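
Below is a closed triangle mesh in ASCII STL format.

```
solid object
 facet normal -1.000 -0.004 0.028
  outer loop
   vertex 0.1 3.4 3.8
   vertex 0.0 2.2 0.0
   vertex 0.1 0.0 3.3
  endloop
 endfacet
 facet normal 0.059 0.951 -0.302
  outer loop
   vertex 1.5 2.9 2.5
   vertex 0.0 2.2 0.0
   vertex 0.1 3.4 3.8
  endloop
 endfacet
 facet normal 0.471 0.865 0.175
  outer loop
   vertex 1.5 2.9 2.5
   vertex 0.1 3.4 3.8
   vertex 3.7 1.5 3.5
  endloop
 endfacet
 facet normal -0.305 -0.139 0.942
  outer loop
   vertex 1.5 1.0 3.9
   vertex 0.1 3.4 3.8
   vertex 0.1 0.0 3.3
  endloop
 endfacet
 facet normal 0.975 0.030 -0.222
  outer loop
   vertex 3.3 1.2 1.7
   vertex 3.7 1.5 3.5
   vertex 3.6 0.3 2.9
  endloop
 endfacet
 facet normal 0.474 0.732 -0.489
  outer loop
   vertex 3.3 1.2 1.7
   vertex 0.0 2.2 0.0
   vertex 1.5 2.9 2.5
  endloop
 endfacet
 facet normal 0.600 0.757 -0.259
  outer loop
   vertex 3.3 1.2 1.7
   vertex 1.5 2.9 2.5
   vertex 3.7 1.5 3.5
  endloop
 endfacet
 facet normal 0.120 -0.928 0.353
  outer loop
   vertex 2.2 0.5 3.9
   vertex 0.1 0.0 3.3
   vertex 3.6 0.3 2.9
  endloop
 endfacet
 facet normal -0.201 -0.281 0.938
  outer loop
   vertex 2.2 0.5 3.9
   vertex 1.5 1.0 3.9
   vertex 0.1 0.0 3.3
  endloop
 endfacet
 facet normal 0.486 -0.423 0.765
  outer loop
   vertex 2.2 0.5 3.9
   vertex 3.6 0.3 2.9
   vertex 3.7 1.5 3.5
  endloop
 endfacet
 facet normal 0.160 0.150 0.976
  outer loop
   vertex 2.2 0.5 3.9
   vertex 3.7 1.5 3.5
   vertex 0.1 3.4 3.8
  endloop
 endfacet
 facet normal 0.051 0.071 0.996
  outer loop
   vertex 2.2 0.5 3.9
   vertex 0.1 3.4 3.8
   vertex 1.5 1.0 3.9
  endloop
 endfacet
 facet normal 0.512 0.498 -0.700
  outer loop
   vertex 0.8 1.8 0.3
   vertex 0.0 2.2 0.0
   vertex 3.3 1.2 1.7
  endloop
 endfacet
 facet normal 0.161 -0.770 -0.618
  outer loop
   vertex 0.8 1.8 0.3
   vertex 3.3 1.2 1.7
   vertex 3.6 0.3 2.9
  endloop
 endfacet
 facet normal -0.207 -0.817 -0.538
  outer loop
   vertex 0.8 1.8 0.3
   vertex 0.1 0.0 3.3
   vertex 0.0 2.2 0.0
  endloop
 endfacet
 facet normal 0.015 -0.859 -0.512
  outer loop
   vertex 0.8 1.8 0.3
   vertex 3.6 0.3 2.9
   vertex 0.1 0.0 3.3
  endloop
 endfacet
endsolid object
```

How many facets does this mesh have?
16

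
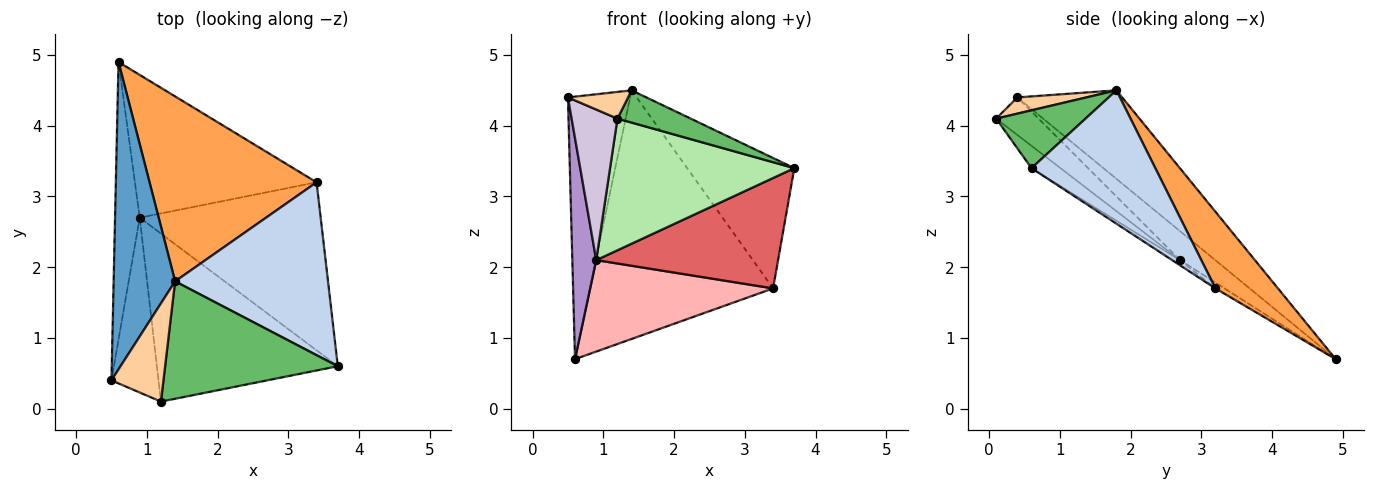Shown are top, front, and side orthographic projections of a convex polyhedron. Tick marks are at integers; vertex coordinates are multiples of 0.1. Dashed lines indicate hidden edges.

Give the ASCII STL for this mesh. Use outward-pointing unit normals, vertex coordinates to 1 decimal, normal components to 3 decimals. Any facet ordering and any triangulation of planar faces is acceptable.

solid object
 facet normal -0.738 0.438 0.513
  outer loop
   vertex 1.4 1.8 4.5
   vertex 0.6 4.9 0.7
   vertex 0.5 0.4 4.4
  endloop
 endfacet
 facet normal 0.571 0.494 0.655
  outer loop
   vertex 3.4 3.2 1.7
   vertex 1.4 1.8 4.5
   vertex 3.7 0.6 3.4
  endloop
 endfacet
 facet normal 0.264 0.774 0.576
  outer loop
   vertex 3.4 3.2 1.7
   vertex 0.6 4.9 0.7
   vertex 1.4 1.8 4.5
  endloop
 endfacet
 facet normal 0.288 -0.251 0.924
  outer loop
   vertex 1.2 0.1 4.1
   vertex 1.4 1.8 4.5
   vertex 0.5 0.4 4.4
  endloop
 endfacet
 facet normal 0.307 -0.252 0.918
  outer loop
   vertex 1.2 0.1 4.1
   vertex 3.7 0.6 3.4
   vertex 1.4 1.8 4.5
  endloop
 endfacet
 facet normal -0.097 -0.614 -0.783
  outer loop
   vertex 0.9 2.7 2.1
   vertex 3.7 0.6 3.4
   vertex 1.2 0.1 4.1
  endloop
 endfacet
 facet normal -0.024 -0.549 -0.835
  outer loop
   vertex 0.9 2.7 2.1
   vertex 3.4 3.2 1.7
   vertex 3.7 0.6 3.4
  endloop
 endfacet
 facet normal -0.027 -0.539 -0.842
  outer loop
   vertex 0.9 2.7 2.1
   vertex 0.6 4.9 0.7
   vertex 3.4 3.2 1.7
  endloop
 endfacet
 facet normal -0.676 -0.459 -0.577
  outer loop
   vertex 0.9 2.7 2.1
   vertex 0.5 0.4 4.4
   vertex 0.6 4.9 0.7
  endloop
 endfacet
 facet normal -0.517 -0.559 -0.648
  outer loop
   vertex 0.9 2.7 2.1
   vertex 1.2 0.1 4.1
   vertex 0.5 0.4 4.4
  endloop
 endfacet
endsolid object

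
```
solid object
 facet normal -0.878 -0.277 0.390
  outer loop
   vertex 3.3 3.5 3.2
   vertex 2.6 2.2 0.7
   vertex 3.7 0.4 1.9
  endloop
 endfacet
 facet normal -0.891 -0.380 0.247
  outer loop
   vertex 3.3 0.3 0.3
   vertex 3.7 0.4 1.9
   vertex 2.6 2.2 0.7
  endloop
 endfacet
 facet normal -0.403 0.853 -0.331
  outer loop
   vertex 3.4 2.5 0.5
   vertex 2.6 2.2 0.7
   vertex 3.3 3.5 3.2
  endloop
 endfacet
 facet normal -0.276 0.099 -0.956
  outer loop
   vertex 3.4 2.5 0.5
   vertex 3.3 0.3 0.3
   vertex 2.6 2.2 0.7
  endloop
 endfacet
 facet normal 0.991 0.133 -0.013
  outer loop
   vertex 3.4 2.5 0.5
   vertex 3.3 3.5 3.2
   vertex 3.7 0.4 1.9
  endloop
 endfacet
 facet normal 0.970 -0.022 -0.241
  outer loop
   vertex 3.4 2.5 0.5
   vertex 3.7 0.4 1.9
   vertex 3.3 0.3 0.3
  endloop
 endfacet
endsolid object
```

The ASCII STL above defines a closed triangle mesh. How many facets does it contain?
6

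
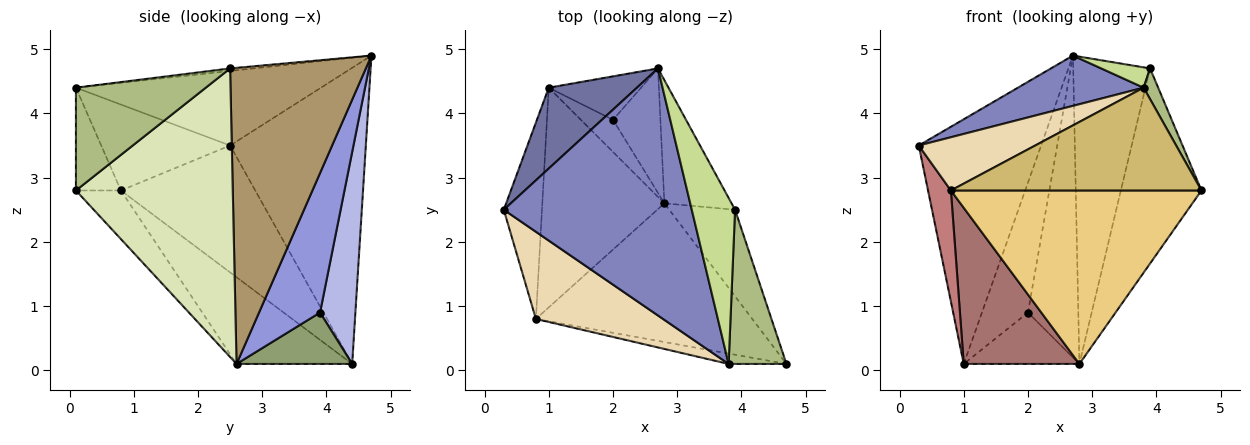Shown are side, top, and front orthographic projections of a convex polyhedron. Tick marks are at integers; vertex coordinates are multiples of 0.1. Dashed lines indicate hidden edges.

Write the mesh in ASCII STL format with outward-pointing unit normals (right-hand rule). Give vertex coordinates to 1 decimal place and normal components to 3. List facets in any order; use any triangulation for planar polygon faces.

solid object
 facet normal -0.725 0.654 0.216
  outer loop
   vertex 1.0 4.4 0.1
   vertex 0.3 2.5 3.5
   vertex 2.7 4.7 4.9
  endloop
 endfacet
 facet normal -0.362 -0.186 0.913
  outer loop
   vertex 3.8 0.1 4.4
   vertex 2.7 4.7 4.9
   vertex 0.3 2.5 3.5
  endloop
 endfacet
 facet normal 0.746 0.615 -0.254
  outer loop
   vertex 2.0 3.9 0.9
   vertex 2.7 4.7 4.9
   vertex 2.8 2.6 0.1
  endloop
 endfacet
 facet normal 0.588 0.767 -0.256
  outer loop
   vertex 2.0 3.9 0.9
   vertex 1.0 4.4 0.1
   vertex 2.7 4.7 4.9
  endloop
 endfacet
 facet normal 0.647 0.647 -0.404
  outer loop
   vertex 2.0 3.9 0.9
   vertex 2.8 2.6 0.1
   vertex 1.0 4.4 0.1
  endloop
 endfacet
 facet normal 0.867 -0.097 0.488
  outer loop
   vertex 3.9 2.5 4.7
   vertex 3.8 0.1 4.4
   vertex 4.7 0.1 2.8
  endloop
 endfacet
 facet normal -0.058 -0.121 0.991
  outer loop
   vertex 3.9 2.5 4.7
   vertex 2.7 4.7 4.9
   vertex 3.8 0.1 4.4
  endloop
 endfacet
 facet normal 0.872 0.448 -0.199
  outer loop
   vertex 3.9 2.5 4.7
   vertex 4.7 0.1 2.8
   vertex 2.8 2.6 0.1
  endloop
 endfacet
 facet normal 0.854 0.483 -0.194
  outer loop
   vertex 3.9 2.5 4.7
   vertex 2.8 2.6 0.1
   vertex 2.7 4.7 4.9
  endloop
 endfacet
 facet normal -0.176 -0.979 -0.099
  outer loop
   vertex 0.8 0.8 2.8
   vertex 4.7 0.1 2.8
   vertex 3.8 0.1 4.4
  endloop
 endfacet
 facet normal -0.139 -0.773 -0.618
  outer loop
   vertex 0.8 0.8 2.8
   vertex 2.8 2.6 0.1
   vertex 4.7 0.1 2.8
  endloop
 endfacet
 facet normal -0.500 -0.451 0.739
  outer loop
   vertex 0.8 0.8 2.8
   vertex 3.8 0.1 4.4
   vertex 0.3 2.5 3.5
  endloop
 endfacet
 facet normal -0.501 -0.501 -0.705
  outer loop
   vertex 0.8 0.8 2.8
   vertex 1.0 4.4 0.1
   vertex 2.8 2.6 0.1
  endloop
 endfacet
 facet normal -0.945 -0.161 -0.284
  outer loop
   vertex 0.8 0.8 2.8
   vertex 0.3 2.5 3.5
   vertex 1.0 4.4 0.1
  endloop
 endfacet
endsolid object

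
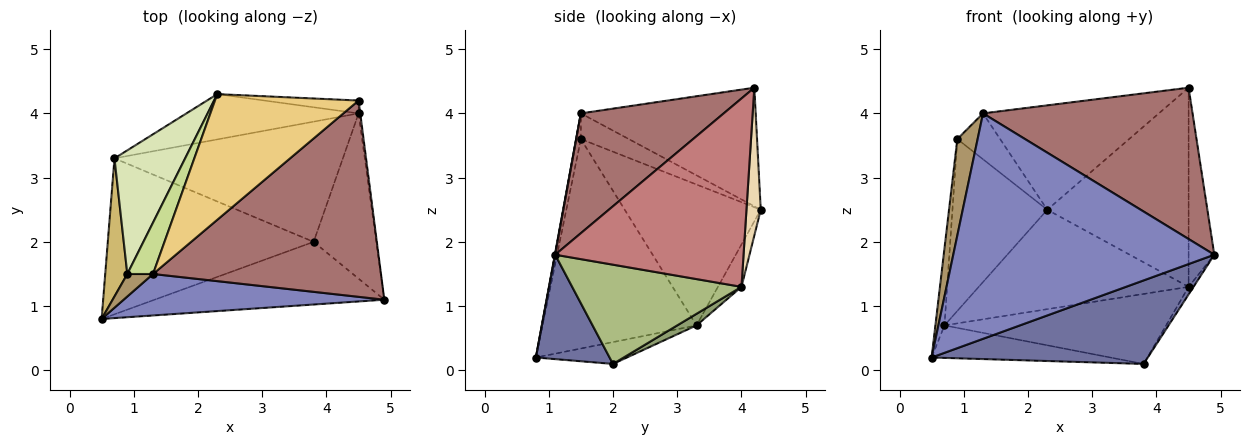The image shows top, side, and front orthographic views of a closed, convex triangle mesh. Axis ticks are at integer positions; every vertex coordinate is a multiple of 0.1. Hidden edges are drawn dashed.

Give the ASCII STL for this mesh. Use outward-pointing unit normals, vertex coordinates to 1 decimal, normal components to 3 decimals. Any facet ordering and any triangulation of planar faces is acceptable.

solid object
 facet normal 0.263 -0.772 -0.579
  outer loop
   vertex 3.8 2.0 0.1
   vertex 4.9 1.1 1.8
   vertex 0.5 0.8 0.2
  endloop
 endfacet
 facet normal 0.001 -0.984 0.181
  outer loop
   vertex 1.3 1.5 4.0
   vertex 0.5 0.8 0.2
   vertex 4.9 1.1 1.8
  endloop
 endfacet
 facet normal -0.103 0.203 -0.974
  outer loop
   vertex 0.7 3.3 0.7
   vertex 3.8 2.0 0.1
   vertex 0.5 0.8 0.2
  endloop
 endfacet
 facet normal -0.102 0.905 -0.413
  outer loop
   vertex 4.5 4.0 1.3
   vertex 0.7 3.3 0.7
   vertex 2.3 4.3 2.5
  endloop
 endfacet
 facet normal 0.044 0.503 -0.863
  outer loop
   vertex 4.5 4.0 1.3
   vertex 3.8 2.0 0.1
   vertex 0.7 3.3 0.7
  endloop
 endfacet
 facet normal 0.845 0.025 -0.534
  outer loop
   vertex 4.5 4.0 1.3
   vertex 4.9 1.1 1.8
   vertex 3.8 2.0 0.1
  endloop
 endfacet
 facet normal -0.598 0.534 0.598
  outer loop
   vertex 0.9 1.5 3.6
   vertex 1.3 1.5 4.0
   vertex 2.3 4.3 2.5
  endloop
 endfacet
 facet normal -0.759 0.529 0.381
  outer loop
   vertex 0.9 1.5 3.6
   vertex 2.3 4.3 2.5
   vertex 0.7 3.3 0.7
  endloop
 endfacet
 facet normal -0.222 -0.950 0.222
  outer loop
   vertex 0.9 1.5 3.6
   vertex 0.5 0.8 0.2
   vertex 1.3 1.5 4.0
  endloop
 endfacet
 facet normal -0.993 0.058 0.105
  outer loop
   vertex 0.9 1.5 3.6
   vertex 0.7 3.3 0.7
   vertex 0.5 0.8 0.2
  endloop
 endfacet
 facet normal -0.536 0.539 0.649
  outer loop
   vertex 4.5 4.2 4.4
   vertex 2.3 4.3 2.5
   vertex 1.3 1.5 4.0
  endloop
 endfacet
 facet normal 0.100 0.993 -0.064
  outer loop
   vertex 4.5 4.2 4.4
   vertex 4.5 4.0 1.3
   vertex 2.3 4.3 2.5
  endloop
 endfacet
 facet normal 0.384 -0.564 0.731
  outer loop
   vertex 4.5 4.2 4.4
   vertex 1.3 1.5 4.0
   vertex 4.9 1.1 1.8
  endloop
 endfacet
 facet normal 0.991 0.135 -0.009
  outer loop
   vertex 4.5 4.2 4.4
   vertex 4.9 1.1 1.8
   vertex 4.5 4.0 1.3
  endloop
 endfacet
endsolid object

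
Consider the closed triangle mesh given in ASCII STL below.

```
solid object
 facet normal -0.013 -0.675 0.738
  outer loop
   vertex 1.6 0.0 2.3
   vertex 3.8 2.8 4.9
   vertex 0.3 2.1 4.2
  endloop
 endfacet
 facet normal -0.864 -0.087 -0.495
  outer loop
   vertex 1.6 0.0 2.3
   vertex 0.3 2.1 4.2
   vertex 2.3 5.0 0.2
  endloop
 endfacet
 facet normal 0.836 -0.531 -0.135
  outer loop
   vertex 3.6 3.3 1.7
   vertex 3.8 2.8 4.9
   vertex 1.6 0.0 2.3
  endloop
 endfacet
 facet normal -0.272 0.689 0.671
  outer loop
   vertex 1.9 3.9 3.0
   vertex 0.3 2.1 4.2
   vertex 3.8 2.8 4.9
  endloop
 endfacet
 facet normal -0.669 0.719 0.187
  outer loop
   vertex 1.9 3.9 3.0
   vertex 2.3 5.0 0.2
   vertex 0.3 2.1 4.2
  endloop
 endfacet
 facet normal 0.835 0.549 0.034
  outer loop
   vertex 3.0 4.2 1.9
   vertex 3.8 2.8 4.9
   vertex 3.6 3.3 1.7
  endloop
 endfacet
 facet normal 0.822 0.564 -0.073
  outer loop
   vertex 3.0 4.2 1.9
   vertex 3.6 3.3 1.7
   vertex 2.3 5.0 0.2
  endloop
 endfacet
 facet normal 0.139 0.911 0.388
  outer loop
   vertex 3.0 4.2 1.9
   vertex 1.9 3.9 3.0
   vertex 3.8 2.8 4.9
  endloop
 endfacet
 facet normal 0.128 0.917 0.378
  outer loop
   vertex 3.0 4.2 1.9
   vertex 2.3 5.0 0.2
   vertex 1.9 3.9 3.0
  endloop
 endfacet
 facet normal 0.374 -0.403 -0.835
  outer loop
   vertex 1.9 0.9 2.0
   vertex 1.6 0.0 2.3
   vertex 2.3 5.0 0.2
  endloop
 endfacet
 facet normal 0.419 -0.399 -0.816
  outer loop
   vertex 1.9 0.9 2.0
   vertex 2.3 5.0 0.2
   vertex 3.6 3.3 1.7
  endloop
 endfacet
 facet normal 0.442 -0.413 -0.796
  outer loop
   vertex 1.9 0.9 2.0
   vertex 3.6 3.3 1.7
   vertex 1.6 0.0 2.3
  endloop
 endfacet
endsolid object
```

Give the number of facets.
12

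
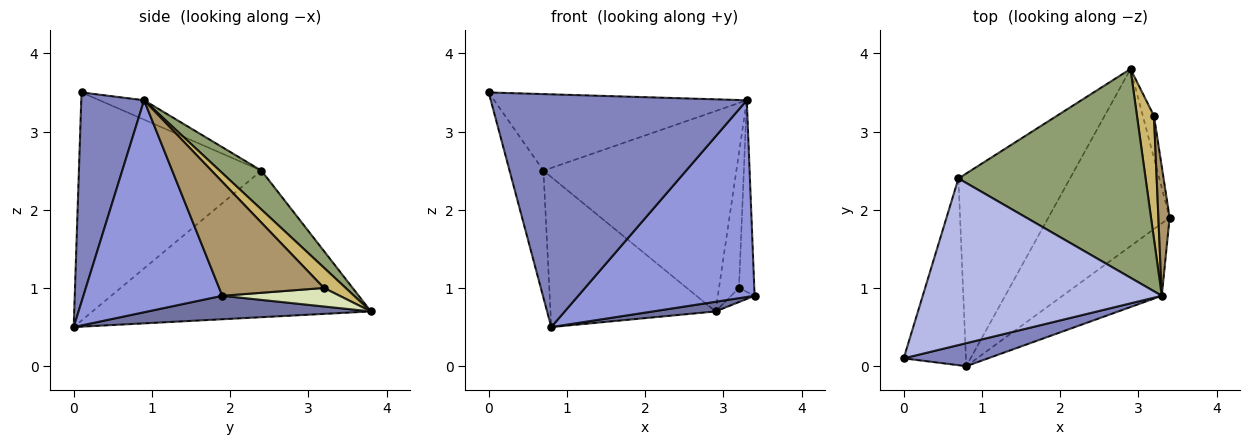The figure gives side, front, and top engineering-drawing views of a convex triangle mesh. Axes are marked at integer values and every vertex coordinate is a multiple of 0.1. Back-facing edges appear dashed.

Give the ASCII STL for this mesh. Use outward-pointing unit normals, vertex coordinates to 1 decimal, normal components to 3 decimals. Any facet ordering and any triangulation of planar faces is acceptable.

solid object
 facet normal 0.190 -0.053 -0.980
  outer loop
   vertex 0.8 0.0 0.5
   vertex 2.9 3.8 0.7
   vertex 3.4 1.9 0.9
  endloop
 endfacet
 facet normal 0.237 -0.967 0.095
  outer loop
   vertex 3.3 0.9 3.4
   vertex 0.0 0.1 3.5
   vertex 0.8 0.0 0.5
  endloop
 endfacet
 facet normal 0.594 -0.755 -0.278
  outer loop
   vertex 3.3 0.9 3.4
   vertex 0.8 0.0 0.5
   vertex 3.4 1.9 0.9
  endloop
 endfacet
 facet normal -0.073 0.416 0.906
  outer loop
   vertex 0.7 2.4 2.5
   vertex 0.0 0.1 3.5
   vertex 3.3 0.9 3.4
  endloop
 endfacet
 facet normal 0.148 0.685 0.714
  outer loop
   vertex 0.7 2.4 2.5
   vertex 3.3 0.9 3.4
   vertex 2.9 3.8 0.7
  endloop
 endfacet
 facet normal -0.950 0.176 -0.259
  outer loop
   vertex 0.7 2.4 2.5
   vertex 0.8 0.0 0.5
   vertex 0.0 0.1 3.5
  endloop
 endfacet
 facet normal -0.720 0.427 -0.548
  outer loop
   vertex 0.7 2.4 2.5
   vertex 2.9 3.8 0.7
   vertex 0.8 0.0 0.5
  endloop
 endfacet
 facet normal 0.845 0.169 -0.507
  outer loop
   vertex 3.2 3.2 1.0
   vertex 3.4 1.9 0.9
   vertex 2.9 3.8 0.7
  endloop
 endfacet
 facet normal 0.985 0.144 0.097
  outer loop
   vertex 3.2 3.2 1.0
   vertex 3.3 0.9 3.4
   vertex 3.4 1.9 0.9
  endloop
 endfacet
 facet normal 0.626 0.576 0.526
  outer loop
   vertex 3.2 3.2 1.0
   vertex 2.9 3.8 0.7
   vertex 3.3 0.9 3.4
  endloop
 endfacet
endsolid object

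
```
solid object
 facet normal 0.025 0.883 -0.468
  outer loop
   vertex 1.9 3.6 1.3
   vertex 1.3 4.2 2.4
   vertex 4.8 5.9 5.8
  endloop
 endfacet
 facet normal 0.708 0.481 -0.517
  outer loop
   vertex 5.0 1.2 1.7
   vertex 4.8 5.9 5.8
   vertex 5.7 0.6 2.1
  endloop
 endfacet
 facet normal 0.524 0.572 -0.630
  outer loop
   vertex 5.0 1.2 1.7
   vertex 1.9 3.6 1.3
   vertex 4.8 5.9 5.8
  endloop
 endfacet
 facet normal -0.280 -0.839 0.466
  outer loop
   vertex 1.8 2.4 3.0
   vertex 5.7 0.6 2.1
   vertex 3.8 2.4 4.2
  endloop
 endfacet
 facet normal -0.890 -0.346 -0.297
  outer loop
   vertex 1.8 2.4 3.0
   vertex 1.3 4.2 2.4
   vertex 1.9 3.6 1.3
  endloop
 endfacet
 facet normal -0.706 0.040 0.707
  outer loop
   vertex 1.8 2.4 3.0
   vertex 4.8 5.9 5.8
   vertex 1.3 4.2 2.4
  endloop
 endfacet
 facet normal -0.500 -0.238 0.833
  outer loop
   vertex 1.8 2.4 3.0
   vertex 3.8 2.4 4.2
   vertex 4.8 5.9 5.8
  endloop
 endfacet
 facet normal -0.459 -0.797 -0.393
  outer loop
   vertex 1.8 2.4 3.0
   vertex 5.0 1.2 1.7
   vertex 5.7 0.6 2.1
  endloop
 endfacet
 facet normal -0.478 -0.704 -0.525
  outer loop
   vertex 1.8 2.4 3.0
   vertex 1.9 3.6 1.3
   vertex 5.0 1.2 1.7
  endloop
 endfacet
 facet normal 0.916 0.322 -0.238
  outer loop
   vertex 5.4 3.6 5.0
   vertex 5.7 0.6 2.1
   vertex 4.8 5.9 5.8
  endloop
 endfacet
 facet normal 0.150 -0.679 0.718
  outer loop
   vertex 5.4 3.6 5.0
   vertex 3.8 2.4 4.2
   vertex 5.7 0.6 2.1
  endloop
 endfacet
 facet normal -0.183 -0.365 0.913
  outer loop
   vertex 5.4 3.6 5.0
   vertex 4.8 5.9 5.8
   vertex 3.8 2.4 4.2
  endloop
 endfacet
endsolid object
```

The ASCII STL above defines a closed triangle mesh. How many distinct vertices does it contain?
8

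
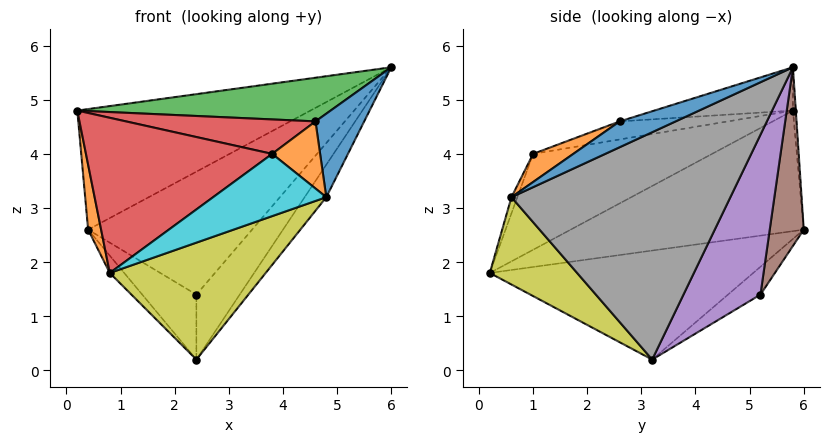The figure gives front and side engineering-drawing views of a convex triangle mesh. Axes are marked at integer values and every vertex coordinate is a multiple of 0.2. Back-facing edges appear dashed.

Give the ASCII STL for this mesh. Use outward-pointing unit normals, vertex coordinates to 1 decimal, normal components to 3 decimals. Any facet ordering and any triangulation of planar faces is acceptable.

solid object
 facet normal -0.012 0.996 0.089
  outer loop
   vertex 0.4 6.0 2.6
   vertex 0.2 5.8 4.8
   vertex 6.0 5.8 5.6
  endloop
 endfacet
 facet normal -0.994 -0.055 -0.095
  outer loop
   vertex 0.4 6.0 2.6
   vertex 0.8 0.2 1.8
   vertex 0.2 5.8 4.8
  endloop
 endfacet
 facet normal -0.744 0.041 -0.667
  outer loop
   vertex 0.4 6.0 2.6
   vertex 2.4 3.2 0.2
   vertex 0.8 0.2 1.8
  endloop
 endfacet
 facet normal -0.442 -0.460 0.770
  outer loop
   vertex 3.8 1.0 4.0
   vertex 0.2 5.8 4.8
   vertex 0.8 0.2 1.8
  endloop
 endfacet
 facet normal 0.675 0.380 -0.633
  outer loop
   vertex 2.4 5.2 1.4
   vertex 6.0 5.8 5.6
   vertex 2.4 3.2 0.2
  endloop
 endfacet
 facet normal 0.194 0.934 -0.300
  outer loop
   vertex 2.4 5.2 1.4
   vertex 0.4 6.0 2.6
   vertex 6.0 5.8 5.6
  endloop
 endfacet
 facet normal -0.295 0.492 -0.819
  outer loop
   vertex 2.4 5.2 1.4
   vertex 2.4 3.2 0.2
   vertex 0.4 6.0 2.6
  endloop
 endfacet
 facet normal 0.811 0.080 -0.579
  outer loop
   vertex 4.8 0.6 3.2
   vertex 2.4 3.2 0.2
   vertex 6.0 5.8 5.6
  endloop
 endfacet
 facet normal 0.321 -0.573 -0.754
  outer loop
   vertex 4.8 0.6 3.2
   vertex 0.8 0.2 1.8
   vertex 2.4 3.2 0.2
  endloop
 endfacet
 facet normal -0.048 -0.916 0.398
  outer loop
   vertex 4.8 0.6 3.2
   vertex 3.8 1.0 4.0
   vertex 0.8 0.2 1.8
  endloop
 endfacet
 facet normal 0.521 -0.454 0.723
  outer loop
   vertex 4.6 2.6 4.6
   vertex 4.8 0.6 3.2
   vertex 6.0 5.8 5.6
  endloop
 endfacet
 facet normal 0.414 -0.494 0.765
  outer loop
   vertex 4.6 2.6 4.6
   vertex 3.8 1.0 4.0
   vertex 4.8 0.6 3.2
  endloop
 endfacet
 facet normal -0.133 -0.242 0.961
  outer loop
   vertex 4.6 2.6 4.6
   vertex 6.0 5.8 5.6
   vertex 0.2 5.8 4.8
  endloop
 endfacet
 facet normal -0.158 -0.276 0.948
  outer loop
   vertex 4.6 2.6 4.6
   vertex 0.2 5.8 4.8
   vertex 3.8 1.0 4.0
  endloop
 endfacet
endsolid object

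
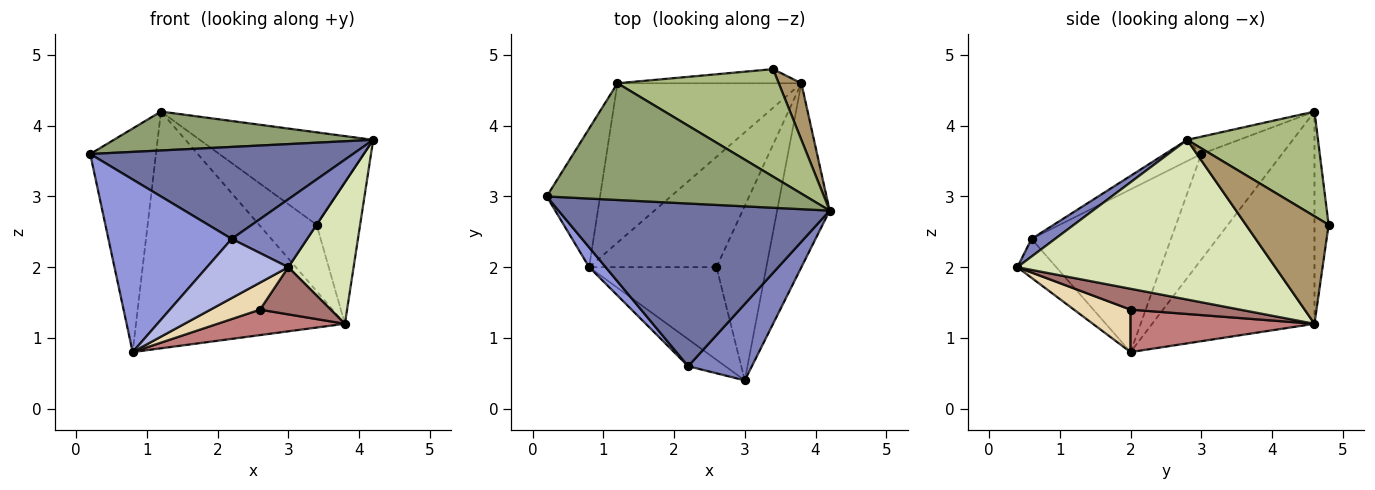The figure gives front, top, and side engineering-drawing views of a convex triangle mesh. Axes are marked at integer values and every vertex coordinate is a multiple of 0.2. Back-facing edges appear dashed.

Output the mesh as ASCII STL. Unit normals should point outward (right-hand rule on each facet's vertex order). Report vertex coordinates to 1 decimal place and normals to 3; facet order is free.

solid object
 facet normal -0.068 -0.491 0.869
  outer loop
   vertex 2.2 0.6 2.4
   vertex 4.2 2.8 3.8
   vertex 0.2 3.0 3.6
  endloop
 endfacet
 facet normal 0.203 -0.650 0.732
  outer loop
   vertex 2.2 0.6 2.4
   vertex 3.0 0.4 2.0
   vertex 4.2 2.8 3.8
  endloop
 endfacet
 facet normal -0.747 -0.660 0.076
  outer loop
   vertex 2.2 0.6 2.4
   vertex 0.2 3.0 3.6
   vertex 0.8 2.0 0.8
  endloop
 endfacet
 facet normal -0.399 -0.834 -0.381
  outer loop
   vertex 2.2 0.6 2.4
   vertex 0.8 2.0 0.8
   vertex 3.0 0.4 2.0
  endloop
 endfacet
 facet normal -0.063 -0.316 0.947
  outer loop
   vertex 1.2 4.6 4.2
   vertex 0.2 3.0 3.6
   vertex 4.2 2.8 3.8
  endloop
 endfacet
 facet normal 0.442 0.585 0.680
  outer loop
   vertex 1.2 4.6 4.2
   vertex 4.2 2.8 3.8
   vertex 3.4 4.8 2.6
  endloop
 endfacet
 facet normal -0.722 0.588 -0.365
  outer loop
   vertex 1.2 4.6 4.2
   vertex 0.8 2.0 0.8
   vertex 0.2 3.0 3.6
  endloop
 endfacet
 facet normal 0.924 -0.234 -0.304
  outer loop
   vertex 3.8 4.6 1.2
   vertex 4.2 2.8 3.8
   vertex 3.0 0.4 2.0
  endloop
 endfacet
 facet normal 0.870 0.458 0.183
  outer loop
   vertex 3.8 4.6 1.2
   vertex 3.4 4.8 2.6
   vertex 4.2 2.8 3.8
  endloop
 endfacet
 facet normal -0.234 0.951 -0.203
  outer loop
   vertex 3.8 4.6 1.2
   vertex 1.2 4.6 4.2
   vertex 3.4 4.8 2.6
  endloop
 endfacet
 facet normal -0.542 0.697 -0.469
  outer loop
   vertex 3.8 4.6 1.2
   vertex 0.8 2.0 0.8
   vertex 1.2 4.6 4.2
  endloop
 endfacet
 facet normal 0.305 -0.267 -0.914
  outer loop
   vertex 2.6 2.0 1.4
   vertex 3.0 0.4 2.0
   vertex 0.8 2.0 0.8
  endloop
 endfacet
 facet normal 0.375 -0.242 -0.895
  outer loop
   vertex 2.6 2.0 1.4
   vertex 3.8 4.6 1.2
   vertex 3.0 0.4 2.0
  endloop
 endfacet
 facet normal 0.309 -0.214 -0.927
  outer loop
   vertex 2.6 2.0 1.4
   vertex 0.8 2.0 0.8
   vertex 3.8 4.6 1.2
  endloop
 endfacet
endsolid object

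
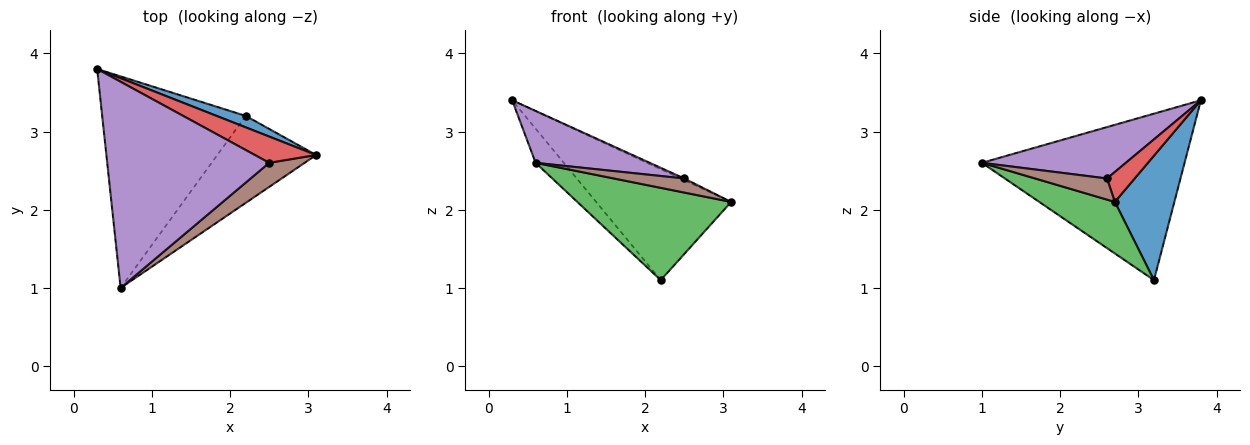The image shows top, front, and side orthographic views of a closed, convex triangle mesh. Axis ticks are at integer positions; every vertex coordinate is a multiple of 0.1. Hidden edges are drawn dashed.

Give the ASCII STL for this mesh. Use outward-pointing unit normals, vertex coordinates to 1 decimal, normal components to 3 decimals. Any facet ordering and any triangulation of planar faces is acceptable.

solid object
 facet normal 0.402 0.911 0.094
  outer loop
   vertex 2.2 3.2 1.1
   vertex 0.3 3.8 3.4
   vertex 3.1 2.7 2.1
  endloop
 endfacet
 facet normal -0.753 0.105 -0.649
  outer loop
   vertex 2.2 3.2 1.1
   vertex 0.6 1.0 2.6
   vertex 0.3 3.8 3.4
  endloop
 endfacet
 facet normal 0.337 -0.685 -0.646
  outer loop
   vertex 2.2 3.2 1.1
   vertex 3.1 2.7 2.1
   vertex 0.6 1.0 2.6
  endloop
 endfacet
 facet normal 0.439 0.057 0.897
  outer loop
   vertex 2.5 2.6 2.4
   vertex 3.1 2.7 2.1
   vertex 0.3 3.8 3.4
  endloop
 endfacet
 facet normal 0.294 -0.233 0.927
  outer loop
   vertex 2.5 2.6 2.4
   vertex 0.3 3.8 3.4
   vertex 0.6 1.0 2.6
  endloop
 endfacet
 facet normal 0.458 -0.448 0.767
  outer loop
   vertex 2.5 2.6 2.4
   vertex 0.6 1.0 2.6
   vertex 3.1 2.7 2.1
  endloop
 endfacet
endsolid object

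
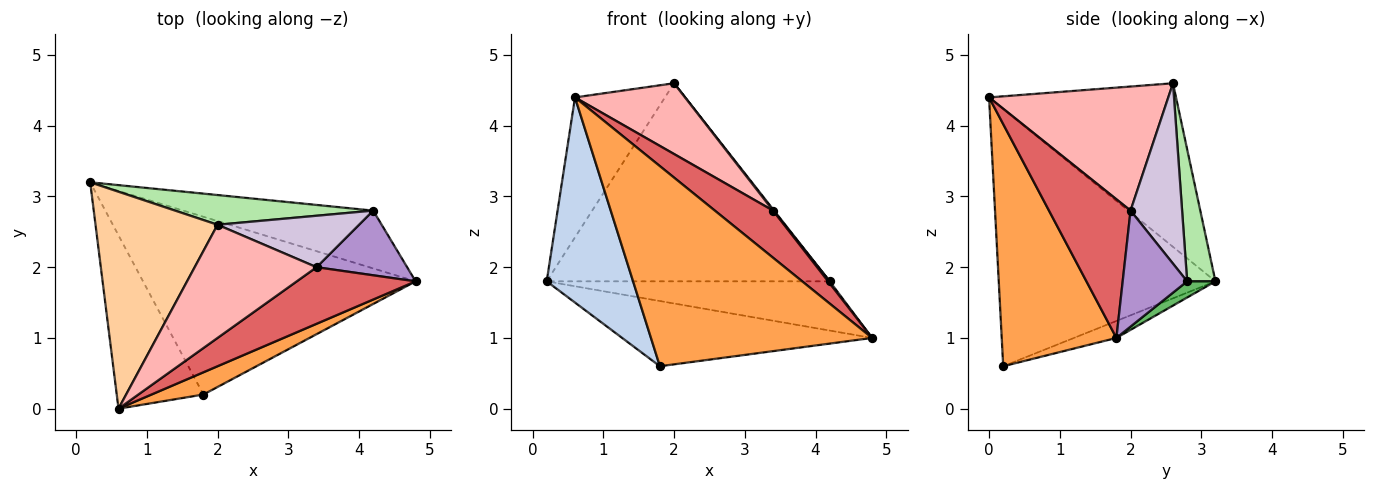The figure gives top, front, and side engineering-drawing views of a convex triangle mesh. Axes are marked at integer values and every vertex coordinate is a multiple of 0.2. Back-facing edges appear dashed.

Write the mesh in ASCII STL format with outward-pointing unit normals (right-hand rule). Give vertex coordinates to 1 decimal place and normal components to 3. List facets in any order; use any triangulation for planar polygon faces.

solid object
 facet normal -0.058 0.344 -0.937
  outer loop
   vertex 1.8 0.2 0.6
   vertex 0.2 3.2 1.8
   vertex 4.8 1.8 1.0
  endloop
 endfacet
 facet normal -0.887 -0.353 -0.299
  outer loop
   vertex 1.8 0.2 0.6
   vertex 0.6 0.0 4.4
   vertex 0.2 3.2 1.8
  endloop
 endfacet
 facet normal 0.458 -0.883 0.098
  outer loop
   vertex 1.8 0.2 0.6
   vertex 4.8 1.8 1.0
   vertex 0.6 0.0 4.4
  endloop
 endfacet
 facet normal -0.748 0.360 0.558
  outer loop
   vertex 2.0 2.6 4.6
   vertex 0.2 3.2 1.8
   vertex 0.6 0.0 4.4
  endloop
 endfacet
 facet normal 0.065 0.647 -0.760
  outer loop
   vertex 4.2 2.8 1.8
   vertex 4.8 1.8 1.0
   vertex 0.2 3.2 1.8
  endloop
 endfacet
 facet normal 0.098 0.984 0.148
  outer loop
   vertex 4.2 2.8 1.8
   vertex 0.2 3.2 1.8
   vertex 2.0 2.6 4.6
  endloop
 endfacet
 facet normal 0.667 -0.477 0.572
  outer loop
   vertex 3.4 2.0 2.8
   vertex 0.6 0.0 4.4
   vertex 4.8 1.8 1.0
  endloop
 endfacet
 facet normal 0.653 -0.401 0.642
  outer loop
   vertex 3.4 2.0 2.8
   vertex 2.0 2.6 4.6
   vertex 0.6 0.0 4.4
  endloop
 endfacet
 facet normal 0.788 -0.019 0.615
  outer loop
   vertex 3.4 2.0 2.8
   vertex 4.8 1.8 1.0
   vertex 4.2 2.8 1.8
  endloop
 endfacet
 facet normal 0.787 -0.015 0.617
  outer loop
   vertex 3.4 2.0 2.8
   vertex 4.2 2.8 1.8
   vertex 2.0 2.6 4.6
  endloop
 endfacet
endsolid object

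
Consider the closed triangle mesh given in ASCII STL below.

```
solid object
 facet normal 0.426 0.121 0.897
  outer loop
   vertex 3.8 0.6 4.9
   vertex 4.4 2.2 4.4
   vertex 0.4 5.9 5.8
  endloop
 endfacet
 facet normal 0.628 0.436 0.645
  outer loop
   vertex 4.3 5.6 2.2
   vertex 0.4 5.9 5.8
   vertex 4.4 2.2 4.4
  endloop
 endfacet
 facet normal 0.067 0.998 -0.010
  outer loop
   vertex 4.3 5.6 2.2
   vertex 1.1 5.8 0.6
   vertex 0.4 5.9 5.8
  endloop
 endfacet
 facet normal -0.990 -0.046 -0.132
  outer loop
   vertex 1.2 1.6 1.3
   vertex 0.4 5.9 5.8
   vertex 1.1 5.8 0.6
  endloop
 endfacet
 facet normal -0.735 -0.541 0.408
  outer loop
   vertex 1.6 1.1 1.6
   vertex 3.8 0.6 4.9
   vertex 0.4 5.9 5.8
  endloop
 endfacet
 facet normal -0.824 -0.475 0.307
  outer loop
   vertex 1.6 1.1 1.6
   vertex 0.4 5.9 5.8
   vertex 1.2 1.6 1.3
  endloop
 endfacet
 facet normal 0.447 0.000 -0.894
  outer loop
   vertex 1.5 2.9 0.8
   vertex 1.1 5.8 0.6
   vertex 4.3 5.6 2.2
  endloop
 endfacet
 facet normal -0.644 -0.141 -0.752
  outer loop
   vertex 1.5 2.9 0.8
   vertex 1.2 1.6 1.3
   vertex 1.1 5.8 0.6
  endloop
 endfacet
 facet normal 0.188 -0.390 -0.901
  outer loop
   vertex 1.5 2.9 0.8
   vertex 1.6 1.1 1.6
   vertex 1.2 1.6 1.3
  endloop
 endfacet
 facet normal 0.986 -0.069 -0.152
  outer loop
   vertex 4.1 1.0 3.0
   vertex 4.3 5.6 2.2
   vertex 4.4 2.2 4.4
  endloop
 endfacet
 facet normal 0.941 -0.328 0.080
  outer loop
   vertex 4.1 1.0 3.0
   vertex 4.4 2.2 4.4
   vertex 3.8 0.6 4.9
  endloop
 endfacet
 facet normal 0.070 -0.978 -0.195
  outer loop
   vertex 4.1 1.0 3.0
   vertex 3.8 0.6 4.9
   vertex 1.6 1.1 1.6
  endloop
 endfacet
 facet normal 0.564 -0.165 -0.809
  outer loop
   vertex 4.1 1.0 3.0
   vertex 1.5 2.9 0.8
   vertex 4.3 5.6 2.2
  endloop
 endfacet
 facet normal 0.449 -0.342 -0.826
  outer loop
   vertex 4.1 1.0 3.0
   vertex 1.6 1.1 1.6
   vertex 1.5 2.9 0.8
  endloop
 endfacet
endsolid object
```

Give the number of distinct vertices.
9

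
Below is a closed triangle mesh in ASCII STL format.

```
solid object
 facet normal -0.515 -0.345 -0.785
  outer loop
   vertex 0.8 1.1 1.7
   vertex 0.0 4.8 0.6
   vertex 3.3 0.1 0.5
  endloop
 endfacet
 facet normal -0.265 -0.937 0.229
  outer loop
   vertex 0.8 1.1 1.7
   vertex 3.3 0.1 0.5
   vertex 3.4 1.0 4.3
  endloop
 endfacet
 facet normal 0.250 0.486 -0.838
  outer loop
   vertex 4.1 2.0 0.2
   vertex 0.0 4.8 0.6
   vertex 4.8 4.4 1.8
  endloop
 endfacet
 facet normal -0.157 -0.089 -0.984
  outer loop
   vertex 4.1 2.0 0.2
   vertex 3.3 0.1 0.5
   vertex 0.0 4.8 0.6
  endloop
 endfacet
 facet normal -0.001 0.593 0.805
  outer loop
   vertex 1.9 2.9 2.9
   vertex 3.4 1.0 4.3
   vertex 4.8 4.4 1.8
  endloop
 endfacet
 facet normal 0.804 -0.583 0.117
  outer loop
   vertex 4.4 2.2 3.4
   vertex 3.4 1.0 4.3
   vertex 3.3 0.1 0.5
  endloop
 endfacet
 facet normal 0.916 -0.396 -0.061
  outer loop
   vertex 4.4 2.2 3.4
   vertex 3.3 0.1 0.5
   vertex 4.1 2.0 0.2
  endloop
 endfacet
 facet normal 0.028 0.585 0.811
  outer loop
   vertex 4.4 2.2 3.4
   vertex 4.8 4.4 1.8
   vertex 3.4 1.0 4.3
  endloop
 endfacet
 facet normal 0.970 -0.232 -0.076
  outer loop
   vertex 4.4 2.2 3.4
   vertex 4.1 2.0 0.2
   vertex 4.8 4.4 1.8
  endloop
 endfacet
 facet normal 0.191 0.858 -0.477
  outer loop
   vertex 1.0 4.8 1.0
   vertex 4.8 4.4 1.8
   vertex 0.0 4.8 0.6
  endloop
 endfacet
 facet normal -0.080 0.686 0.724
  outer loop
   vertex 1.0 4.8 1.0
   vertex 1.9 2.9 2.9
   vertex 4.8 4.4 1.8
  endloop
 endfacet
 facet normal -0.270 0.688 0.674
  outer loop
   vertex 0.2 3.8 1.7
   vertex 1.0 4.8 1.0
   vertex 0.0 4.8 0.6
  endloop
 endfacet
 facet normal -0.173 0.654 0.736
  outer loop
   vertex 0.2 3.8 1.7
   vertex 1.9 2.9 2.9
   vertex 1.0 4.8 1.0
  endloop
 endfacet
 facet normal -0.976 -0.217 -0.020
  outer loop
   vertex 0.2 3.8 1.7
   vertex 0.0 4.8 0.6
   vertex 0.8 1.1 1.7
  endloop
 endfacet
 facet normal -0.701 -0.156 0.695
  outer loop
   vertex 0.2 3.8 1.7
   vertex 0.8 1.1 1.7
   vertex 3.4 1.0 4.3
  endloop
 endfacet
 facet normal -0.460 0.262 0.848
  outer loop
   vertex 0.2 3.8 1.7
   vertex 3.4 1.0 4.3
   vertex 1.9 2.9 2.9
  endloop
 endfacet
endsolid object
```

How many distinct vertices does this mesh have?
10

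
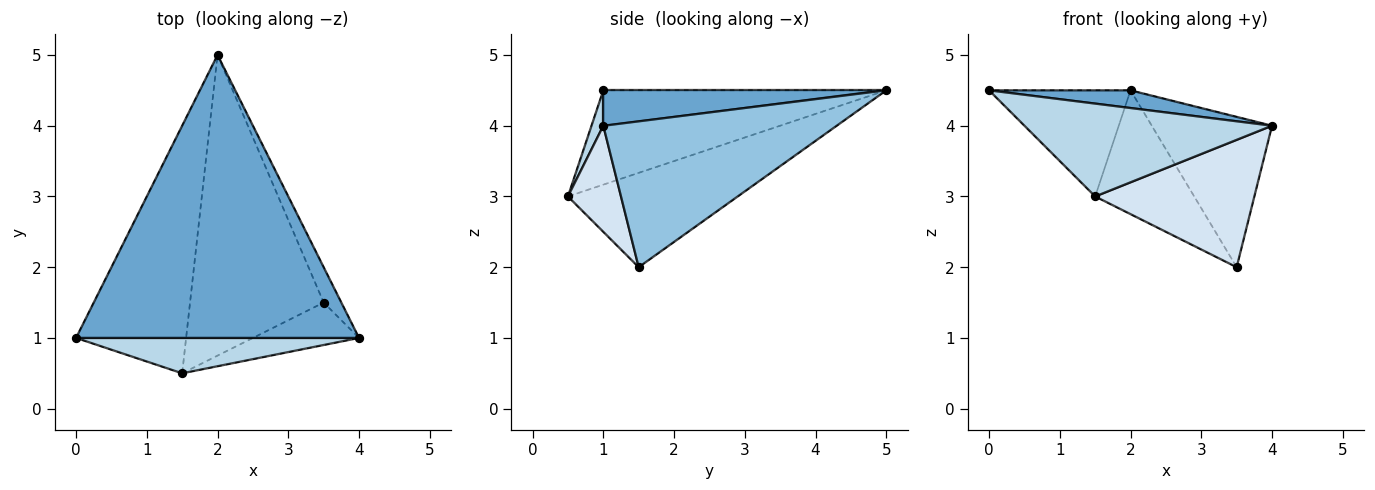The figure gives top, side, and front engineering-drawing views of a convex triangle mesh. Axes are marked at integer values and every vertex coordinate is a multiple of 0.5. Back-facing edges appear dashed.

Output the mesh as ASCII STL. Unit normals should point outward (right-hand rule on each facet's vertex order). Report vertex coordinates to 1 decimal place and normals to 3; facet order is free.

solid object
 facet normal 0.124 -0.062 0.990
  outer loop
   vertex 2.0 5.0 4.5
   vertex 0.0 1.0 4.5
   vertex 4.0 1.0 4.0
  endloop
 endfacet
 facet normal 0.884 0.455 -0.107
  outer loop
   vertex 3.5 1.5 2.0
   vertex 2.0 5.0 4.5
   vertex 4.0 1.0 4.0
  endloop
 endfacet
 facet normal 0.044 -0.934 0.356
  outer loop
   vertex 1.5 0.5 3.0
   vertex 4.0 1.0 4.0
   vertex 0.0 1.0 4.5
  endloop
 endfacet
 facet normal 0.302 -0.905 -0.302
  outer loop
   vertex 1.5 0.5 3.0
   vertex 3.5 1.5 2.0
   vertex 4.0 1.0 4.0
  endloop
 endfacet
 facet normal -0.619 0.309 -0.722
  outer loop
   vertex 1.5 0.5 3.0
   vertex 0.0 1.0 4.5
   vertex 2.0 5.0 4.5
  endloop
 endfacet
 facet normal -0.547 0.319 -0.774
  outer loop
   vertex 1.5 0.5 3.0
   vertex 2.0 5.0 4.5
   vertex 3.5 1.5 2.0
  endloop
 endfacet
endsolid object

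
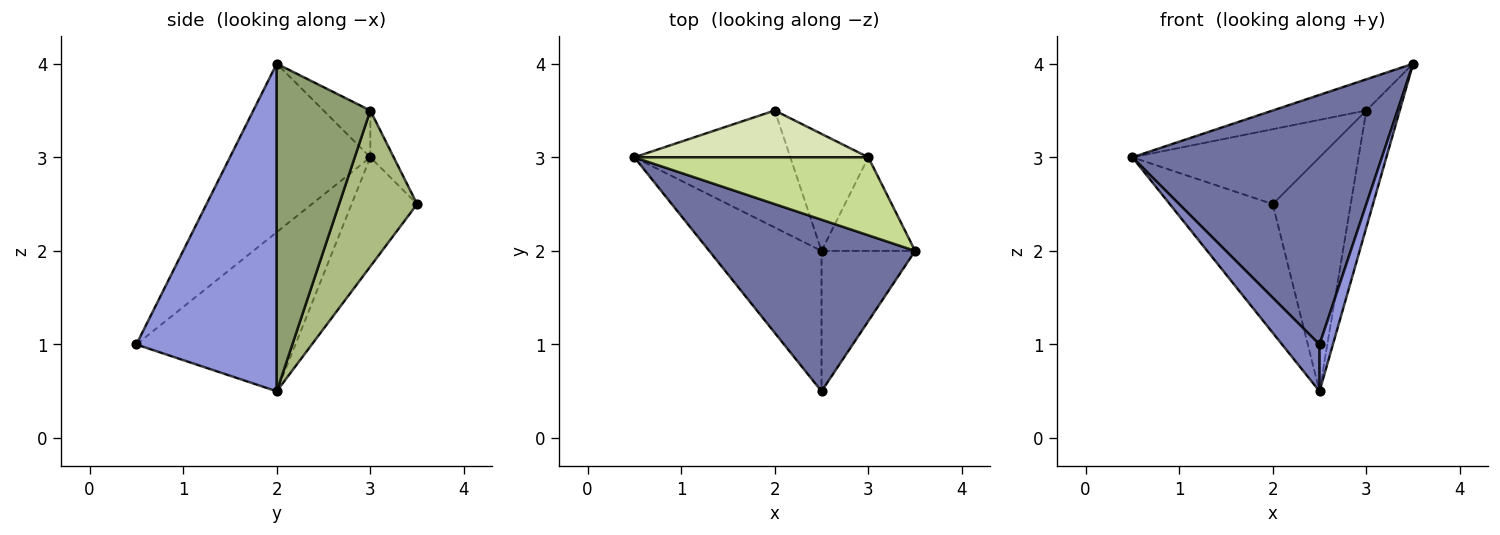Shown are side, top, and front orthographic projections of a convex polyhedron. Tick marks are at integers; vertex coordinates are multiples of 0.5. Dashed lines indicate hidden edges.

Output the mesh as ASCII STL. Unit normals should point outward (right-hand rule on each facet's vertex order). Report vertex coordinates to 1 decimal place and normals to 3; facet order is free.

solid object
 facet normal -0.421 -0.748 0.514
  outer loop
   vertex 2.5 0.5 1.0
   vertex 3.5 2.0 4.0
   vertex 0.5 3.0 3.0
  endloop
 endfacet
 facet normal -0.802 -0.189 -0.566
  outer loop
   vertex 2.5 2.0 0.5
   vertex 2.5 0.5 1.0
   vertex 0.5 3.0 3.0
  endloop
 endfacet
 facet normal 0.958 -0.091 -0.274
  outer loop
   vertex 2.5 2.0 0.5
   vertex 3.5 2.0 4.0
   vertex 2.5 0.5 1.0
  endloop
 endfacet
 facet normal -0.426 0.669 -0.609
  outer loop
   vertex 2.0 3.5 2.5
   vertex 2.5 2.0 0.5
   vertex 0.5 3.0 3.0
  endloop
 endfacet
 facet normal 0.909 0.325 -0.260
  outer loop
   vertex 3.0 3.0 3.5
   vertex 3.5 2.0 4.0
   vertex 2.5 2.0 0.5
  endloop
 endfacet
 facet normal 0.667 0.667 -0.333
  outer loop
   vertex 3.0 3.0 3.5
   vertex 2.5 2.0 0.5
   vertex 2.0 3.5 2.5
  endloop
 endfacet
 facet normal -0.183 0.365 0.913
  outer loop
   vertex 3.0 3.0 3.5
   vertex 0.5 3.0 3.0
   vertex 3.5 2.0 4.0
  endloop
 endfacet
 facet normal -0.105 0.843 0.527
  outer loop
   vertex 3.0 3.0 3.5
   vertex 2.0 3.5 2.5
   vertex 0.5 3.0 3.0
  endloop
 endfacet
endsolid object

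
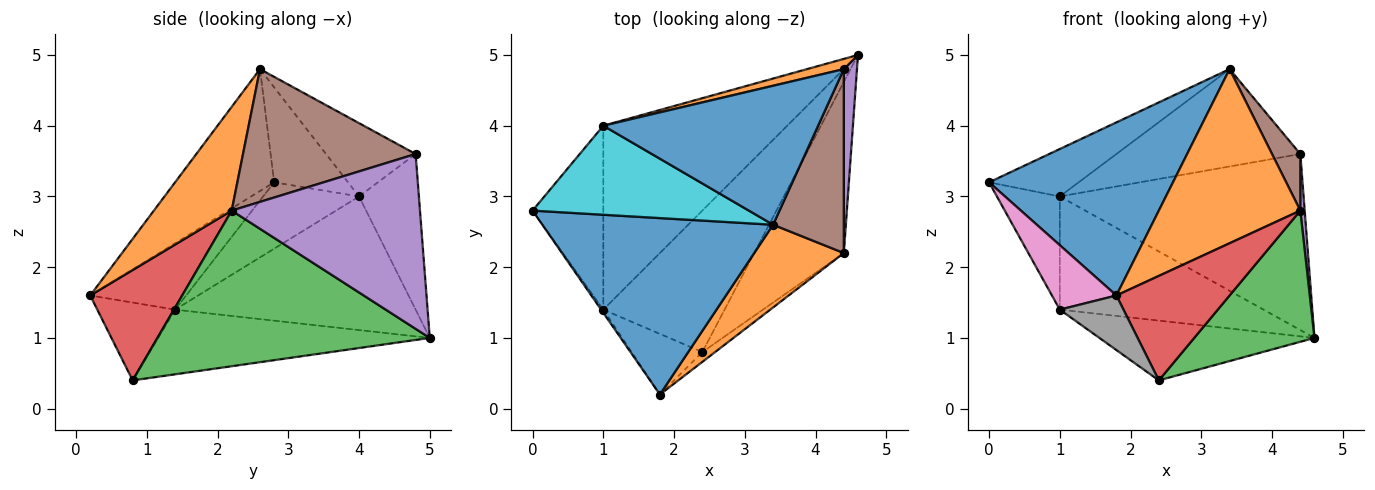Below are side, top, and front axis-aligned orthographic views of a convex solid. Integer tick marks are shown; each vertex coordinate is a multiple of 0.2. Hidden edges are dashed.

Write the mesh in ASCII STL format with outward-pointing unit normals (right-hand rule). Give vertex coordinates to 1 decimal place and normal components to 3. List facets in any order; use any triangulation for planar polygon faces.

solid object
 facet normal -0.353 -0.655 0.668
  outer loop
   vertex 3.4 2.6 4.8
   vertex 0.0 2.8 3.2
   vertex 1.8 0.2 1.6
  endloop
 endfacet
 facet normal 0.445 -0.809 0.384
  outer loop
   vertex 4.4 2.2 2.8
   vertex 3.4 2.6 4.8
   vertex 1.8 0.2 1.6
  endloop
 endfacet
 facet normal 0.809 -0.357 -0.466
  outer loop
   vertex 2.4 0.8 0.4
   vertex 4.6 5.0 1.0
   vertex 4.4 2.2 2.8
  endloop
 endfacet
 facet normal 0.629 -0.774 -0.073
  outer loop
   vertex 2.4 0.8 0.4
   vertex 4.4 2.2 2.8
   vertex 1.8 0.2 1.6
  endloop
 endfacet
 facet normal 0.997 -0.023 0.075
  outer loop
   vertex 4.4 4.8 3.6
   vertex 4.4 2.2 2.8
   vertex 4.6 5.0 1.0
  endloop
 endfacet
 facet normal 0.873 -0.143 0.465
  outer loop
   vertex 4.4 4.8 3.6
   vertex 3.4 2.6 4.8
   vertex 4.4 2.2 2.8
  endloop
 endfacet
 facet normal -0.830 -0.558 -0.027
  outer loop
   vertex 1.0 1.4 1.4
   vertex 1.8 0.2 1.6
   vertex 0.0 2.8 3.2
  endloop
 endfacet
 facet normal -0.633 -0.518 -0.575
  outer loop
   vertex 1.0 1.4 1.4
   vertex 2.4 0.8 0.4
   vertex 1.8 0.2 1.6
  endloop
 endfacet
 facet normal -0.441 0.349 -0.827
  outer loop
   vertex 1.0 1.4 1.4
   vertex 4.6 5.0 1.0
   vertex 2.4 0.8 0.4
  endloop
 endfacet
 facet normal -0.361 0.438 0.823
  outer loop
   vertex 1.0 4.0 3.0
   vertex 0.0 2.8 3.2
   vertex 3.4 2.6 4.8
  endloop
 endfacet
 facet normal -0.269 0.553 0.789
  outer loop
   vertex 1.0 4.0 3.0
   vertex 3.4 2.6 4.8
   vertex 4.4 4.8 3.6
  endloop
 endfacet
 facet normal -0.238 0.970 0.056
  outer loop
   vertex 1.0 4.0 3.0
   vertex 4.4 4.8 3.6
   vertex 4.6 5.0 1.0
  endloop
 endfacet
 facet normal -0.624 0.409 -0.665
  outer loop
   vertex 1.0 4.0 3.0
   vertex 1.0 1.4 1.4
   vertex 0.0 2.8 3.2
  endloop
 endfacet
 facet normal -0.526 0.446 -0.724
  outer loop
   vertex 1.0 4.0 3.0
   vertex 4.6 5.0 1.0
   vertex 1.0 1.4 1.4
  endloop
 endfacet
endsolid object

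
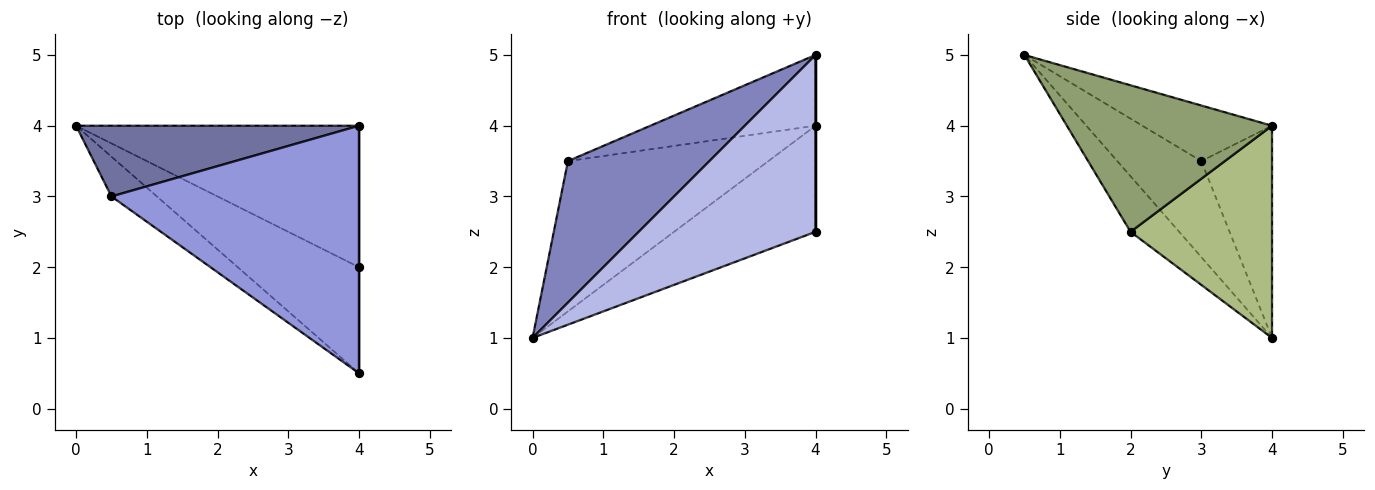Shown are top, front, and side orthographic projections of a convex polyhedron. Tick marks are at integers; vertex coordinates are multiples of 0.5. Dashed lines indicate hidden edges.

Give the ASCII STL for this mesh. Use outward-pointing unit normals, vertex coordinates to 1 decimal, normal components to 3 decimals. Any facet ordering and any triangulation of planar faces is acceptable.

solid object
 facet normal -0.304 0.862 0.406
  outer loop
   vertex 0.5 3.0 3.5
   vertex 4.0 4.0 4.0
   vertex 0.0 4.0 1.0
  endloop
 endfacet
 facet normal -0.496 -0.836 -0.235
  outer loop
   vertex 0.5 3.0 3.5
   vertex 0.0 4.0 1.0
   vertex 4.0 0.5 5.0
  endloop
 endfacet
 facet normal -0.211 0.269 0.940
  outer loop
   vertex 0.5 3.0 3.5
   vertex 4.0 0.5 5.0
   vertex 4.0 4.0 4.0
  endloop
 endfacet
 facet normal -0.230 -0.835 -0.501
  outer loop
   vertex 4.0 2.0 2.5
   vertex 4.0 0.5 5.0
   vertex 0.0 4.0 1.0
  endloop
 endfacet
 facet normal 1.000 0.000 0.000
  outer loop
   vertex 4.0 2.0 2.5
   vertex 4.0 4.0 4.0
   vertex 4.0 0.5 5.0
  endloop
 endfacet
 facet normal 0.514 0.514 -0.686
  outer loop
   vertex 4.0 2.0 2.5
   vertex 0.0 4.0 1.0
   vertex 4.0 4.0 4.0
  endloop
 endfacet
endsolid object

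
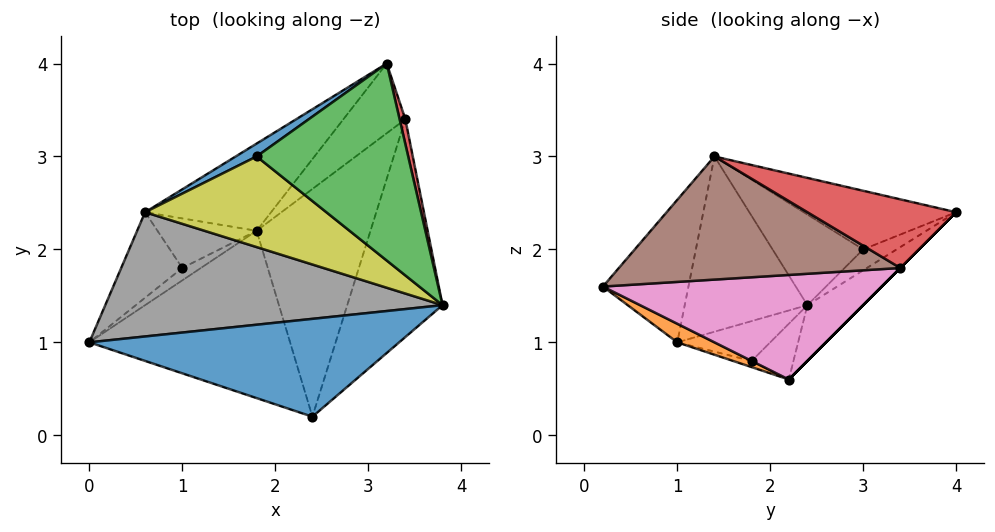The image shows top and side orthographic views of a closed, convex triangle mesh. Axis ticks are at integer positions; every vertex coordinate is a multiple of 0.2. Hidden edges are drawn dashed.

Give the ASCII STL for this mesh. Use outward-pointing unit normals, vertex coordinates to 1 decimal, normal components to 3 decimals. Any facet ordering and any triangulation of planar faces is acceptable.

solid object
 facet normal -0.363 -0.497 0.788
  outer loop
   vertex 2.4 0.2 1.6
   vertex 3.8 1.4 3.0
   vertex 0.0 1.0 1.0
  endloop
 endfacet
 facet normal 0.083 -0.426 -0.901
  outer loop
   vertex 2.4 0.2 1.6
   vertex 0.0 1.0 1.0
   vertex 1.8 2.2 0.6
  endloop
 endfacet
 facet normal -0.358 0.131 0.925
  outer loop
   vertex 1.8 3.0 2.0
   vertex 3.8 1.4 3.0
   vertex 3.2 4.0 2.4
  endloop
 endfacet
 facet normal 0.967 0.242 0.081
  outer loop
   vertex 3.4 3.4 1.8
   vertex 3.2 4.0 2.4
   vertex 3.8 1.4 3.0
  endloop
 endfacet
 facet normal 0.000 0.707 -0.707
  outer loop
   vertex 3.4 3.4 1.8
   vertex 1.8 2.2 0.6
   vertex 3.2 4.0 2.4
  endloop
 endfacet
 facet normal 0.774 -0.205 -0.599
  outer loop
   vertex 3.4 3.4 1.8
   vertex 3.8 1.4 3.0
   vertex 2.4 0.2 1.6
  endloop
 endfacet
 facet normal 0.667 -0.163 -0.727
  outer loop
   vertex 3.4 3.4 1.8
   vertex 2.4 0.2 1.6
   vertex 1.8 2.2 0.6
  endloop
 endfacet
 facet normal -0.460 -0.056 0.886
  outer loop
   vertex 0.6 2.4 1.4
   vertex 0.0 1.0 1.0
   vertex 3.8 1.4 3.0
  endloop
 endfacet
 facet normal -0.447 0.000 0.894
  outer loop
   vertex 0.6 2.4 1.4
   vertex 3.8 1.4 3.0
   vertex 1.8 3.0 2.0
  endloop
 endfacet
 facet normal -0.255 0.776 -0.577
  outer loop
   vertex 0.6 2.4 1.4
   vertex 3.2 4.0 2.4
   vertex 1.8 2.2 0.6
  endloop
 endfacet
 facet normal -0.577 0.577 0.577
  outer loop
   vertex 0.6 2.4 1.4
   vertex 1.8 3.0 2.0
   vertex 3.2 4.0 2.4
  endloop
 endfacet
 facet normal -0.312 0.156 -0.937
  outer loop
   vertex 1.0 1.8 0.8
   vertex 1.8 2.2 0.6
   vertex 0.0 1.0 1.0
  endloop
 endfacet
 facet normal -0.494 0.428 -0.757
  outer loop
   vertex 1.0 1.8 0.8
   vertex 0.0 1.0 1.0
   vertex 0.6 2.4 1.4
  endloop
 endfacet
 facet normal -0.431 0.478 -0.765
  outer loop
   vertex 1.0 1.8 0.8
   vertex 0.6 2.4 1.4
   vertex 1.8 2.2 0.6
  endloop
 endfacet
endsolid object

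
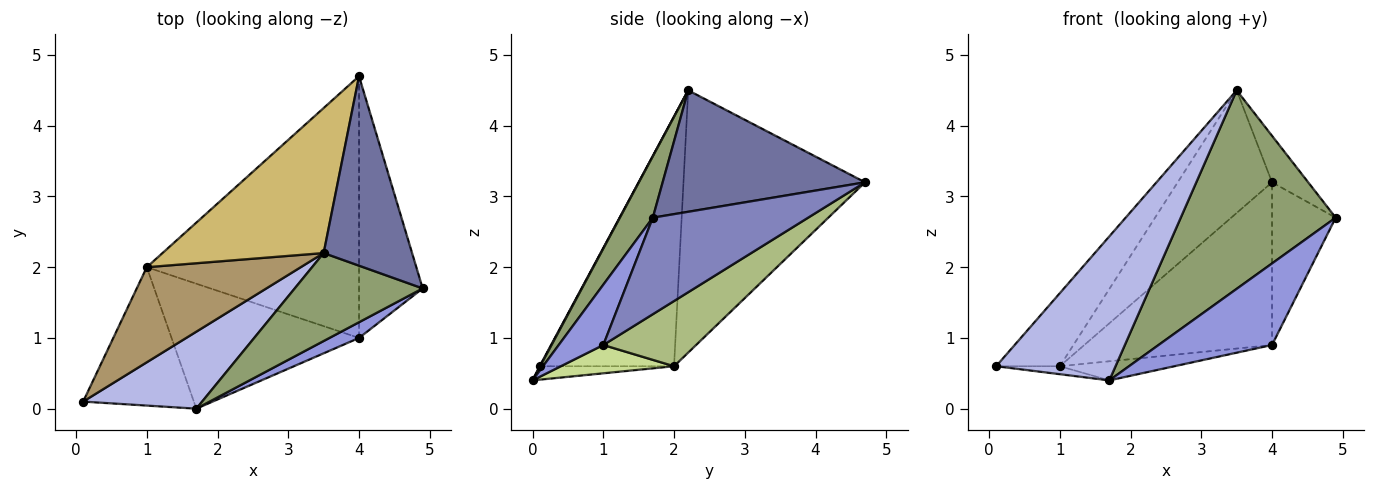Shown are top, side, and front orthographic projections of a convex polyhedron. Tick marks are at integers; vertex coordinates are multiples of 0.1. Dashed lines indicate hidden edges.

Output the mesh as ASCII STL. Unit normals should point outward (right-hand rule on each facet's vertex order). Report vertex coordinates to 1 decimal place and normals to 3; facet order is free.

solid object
 facet normal 0.800 0.143 0.583
  outer loop
   vertex 3.5 2.2 4.5
   vertex 4.9 1.7 2.7
   vertex 4.0 4.7 3.2
  endloop
 endfacet
 facet normal 0.790 0.324 -0.521
  outer loop
   vertex 4.0 1.0 0.9
   vertex 4.0 4.7 3.2
   vertex 4.9 1.7 2.7
  endloop
 endfacet
 facet normal 0.360 -0.916 0.176
  outer loop
   vertex 1.7 0.0 0.4
   vertex 4.0 1.0 0.9
   vertex 4.9 1.7 2.7
  endloop
 endfacet
 facet normal 0.004 -0.882 0.472
  outer loop
   vertex 1.7 0.0 0.4
   vertex 3.5 2.2 4.5
   vertex 0.1 0.1 0.6
  endloop
 endfacet
 facet normal 0.191 -0.897 0.398
  outer loop
   vertex 1.7 0.0 0.4
   vertex 4.9 1.7 2.7
   vertex 3.5 2.2 4.5
  endloop
 endfacet
 facet normal 0.252 0.511 -0.822
  outer loop
   vertex 1.0 2.0 0.6
   vertex 4.0 4.7 3.2
   vertex 4.0 1.0 0.9
  endloop
 endfacet
 facet normal 0.148 0.149 -0.978
  outer loop
   vertex 1.0 2.0 0.6
   vertex 4.0 1.0 0.9
   vertex 1.7 0.0 0.4
  endloop
 endfacet
 facet normal -0.120 0.057 -0.991
  outer loop
   vertex 1.0 2.0 0.6
   vertex 1.7 0.0 0.4
   vertex 0.1 0.1 0.6
  endloop
 endfacet
 facet normal -0.789 0.374 0.487
  outer loop
   vertex 1.0 2.0 0.6
   vertex 0.1 0.1 0.6
   vertex 3.5 2.2 4.5
  endloop
 endfacet
 facet normal -0.779 0.405 0.479
  outer loop
   vertex 1.0 2.0 0.6
   vertex 3.5 2.2 4.5
   vertex 4.0 4.7 3.2
  endloop
 endfacet
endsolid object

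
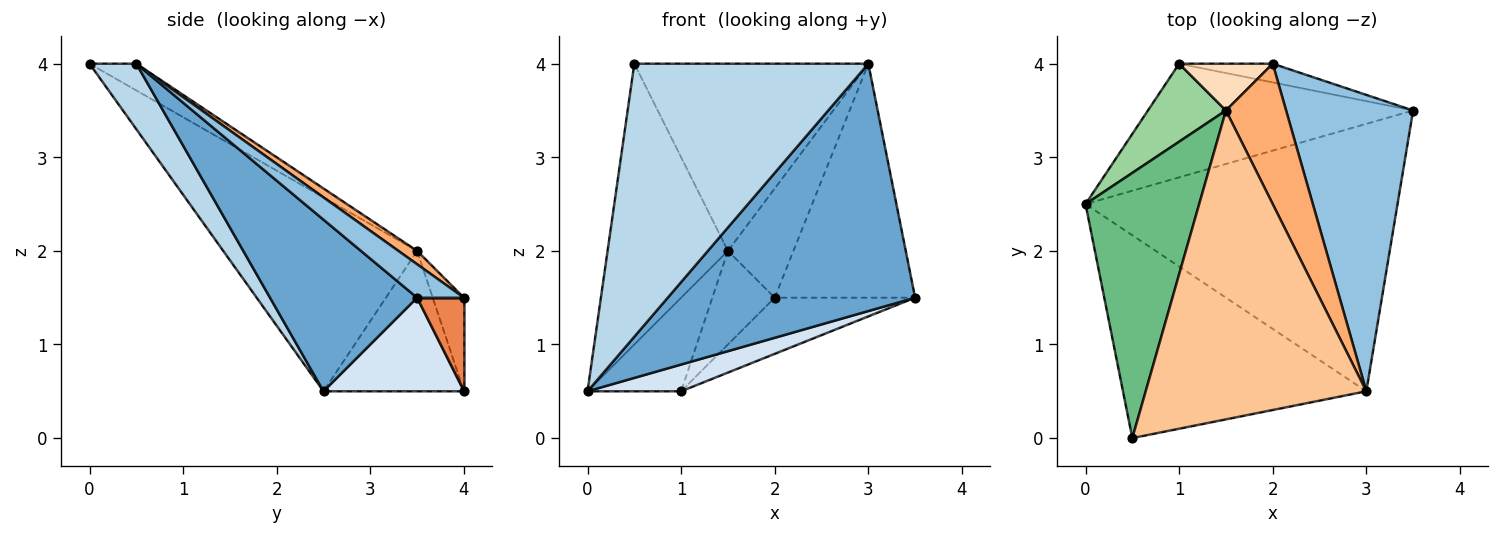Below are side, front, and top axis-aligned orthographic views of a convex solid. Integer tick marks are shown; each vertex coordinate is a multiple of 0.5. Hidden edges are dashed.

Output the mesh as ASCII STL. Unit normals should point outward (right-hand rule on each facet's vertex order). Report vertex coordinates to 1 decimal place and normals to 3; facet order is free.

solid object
 facet normal 0.374 -0.630 -0.681
  outer loop
   vertex 3.0 0.5 4.0
   vertex 0.0 2.5 0.5
   vertex 3.5 3.5 1.5
  endloop
 endfacet
 facet normal 0.202 0.607 0.769
  outer loop
   vertex 2.0 4.0 1.5
   vertex 3.0 0.5 4.0
   vertex 3.5 3.5 1.5
  endloop
 endfacet
 facet normal 0.159 -0.793 -0.589
  outer loop
   vertex 0.5 0.0 4.0
   vertex 0.0 2.5 0.5
   vertex 3.0 0.5 4.0
  endloop
 endfacet
 facet normal 0.325 -0.217 -0.921
  outer loop
   vertex 1.0 4.0 0.5
   vertex 3.5 3.5 1.5
   vertex 0.0 2.5 0.5
  endloop
 endfacet
 facet normal 0.302 0.905 -0.302
  outer loop
   vertex 1.0 4.0 0.5
   vertex 2.0 4.0 1.5
   vertex 3.5 3.5 1.5
  endloop
 endfacet
 facet normal 0.173 0.605 0.777
  outer loop
   vertex 1.5 3.5 2.0
   vertex 3.0 0.5 4.0
   vertex 2.0 4.0 1.5
  endloop
 endfacet
 facet normal -0.103 0.516 0.851
  outer loop
   vertex 1.5 3.5 2.0
   vertex 0.5 0.0 4.0
   vertex 3.0 0.5 4.0
  endloop
 endfacet
 facet normal -0.408 0.816 0.408
  outer loop
   vertex 1.5 3.5 2.0
   vertex 2.0 4.0 1.5
   vertex 1.0 4.0 0.5
  endloop
 endfacet
 facet normal -0.761 0.472 0.446
  outer loop
   vertex 1.5 3.5 2.0
   vertex 0.0 2.5 0.5
   vertex 0.5 0.0 4.0
  endloop
 endfacet
 facet normal -0.755 0.504 0.420
  outer loop
   vertex 1.5 3.5 2.0
   vertex 1.0 4.0 0.5
   vertex 0.0 2.5 0.5
  endloop
 endfacet
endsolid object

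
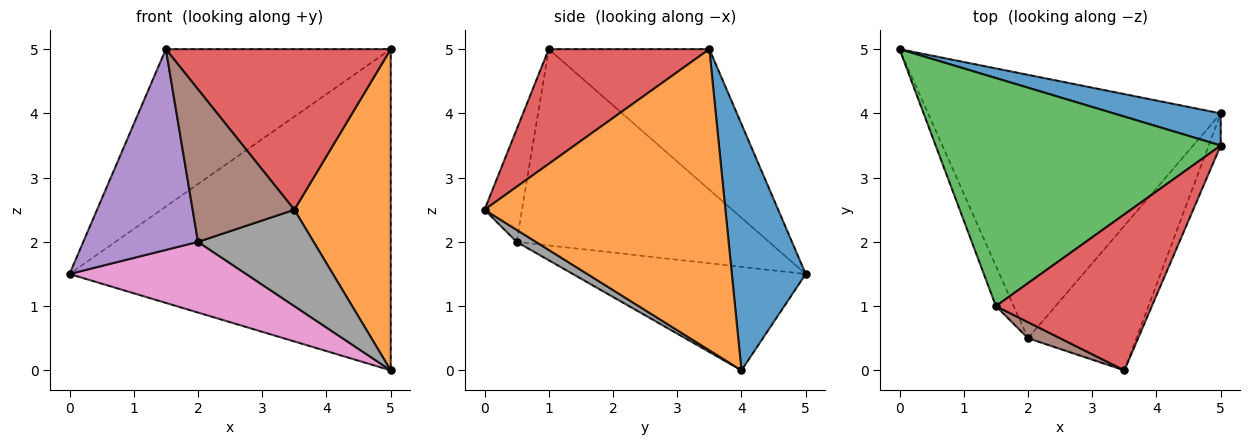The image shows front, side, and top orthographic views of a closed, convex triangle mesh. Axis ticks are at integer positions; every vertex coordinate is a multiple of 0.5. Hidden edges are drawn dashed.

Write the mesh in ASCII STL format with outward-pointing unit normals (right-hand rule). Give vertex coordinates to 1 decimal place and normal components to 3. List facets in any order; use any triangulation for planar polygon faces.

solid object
 facet normal 0.223 0.970 0.097
  outer loop
   vertex 5.0 4.0 0.0
   vertex 0.0 5.0 1.5
   vertex 5.0 3.5 5.0
  endloop
 endfacet
 facet normal 0.928 -0.371 -0.037
  outer loop
   vertex 5.0 4.0 0.0
   vertex 5.0 3.5 5.0
   vertex 3.5 0.0 2.5
  endloop
 endfacet
 facet normal -0.376 0.526 0.763
  outer loop
   vertex 1.5 1.0 5.0
   vertex 5.0 3.5 5.0
   vertex 0.0 5.0 1.5
  endloop
 endfacet
 facet normal 0.456 -0.638 0.620
  outer loop
   vertex 1.5 1.0 5.0
   vertex 3.5 0.0 2.5
   vertex 5.0 3.5 5.0
  endloop
 endfacet
 facet normal -0.907 -0.412 -0.082
  outer loop
   vertex 2.0 0.5 2.0
   vertex 1.5 1.0 5.0
   vertex 0.0 5.0 1.5
  endloop
 endfacet
 facet normal -0.344 -0.934 0.098
  outer loop
   vertex 2.0 0.5 2.0
   vertex 3.5 0.0 2.5
   vertex 1.5 1.0 5.0
  endloop
 endfacet
 facet normal -0.323 -0.245 -0.914
  outer loop
   vertex 2.0 0.5 2.0
   vertex 0.0 5.0 1.5
   vertex 5.0 4.0 0.0
  endloop
 endfacet
 facet normal 0.092 -0.552 -0.829
  outer loop
   vertex 2.0 0.5 2.0
   vertex 5.0 4.0 0.0
   vertex 3.5 0.0 2.5
  endloop
 endfacet
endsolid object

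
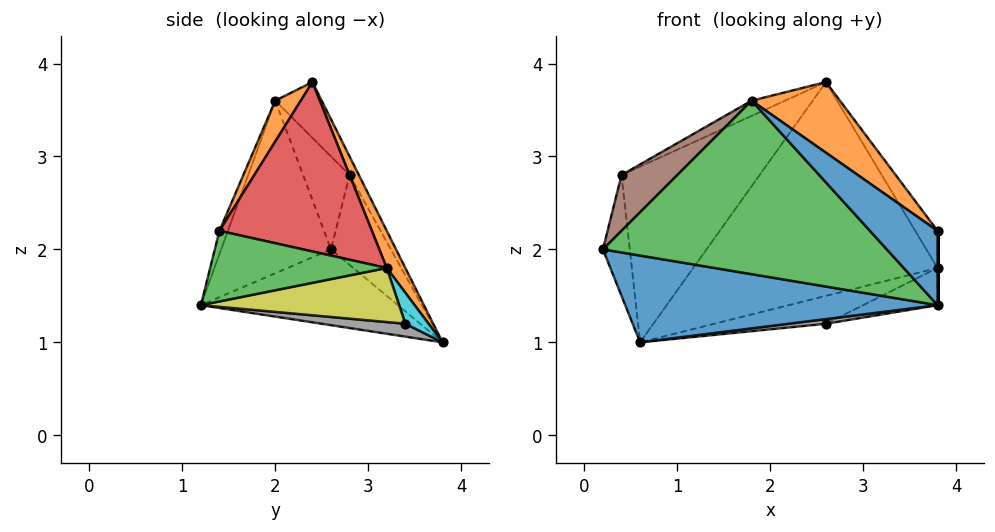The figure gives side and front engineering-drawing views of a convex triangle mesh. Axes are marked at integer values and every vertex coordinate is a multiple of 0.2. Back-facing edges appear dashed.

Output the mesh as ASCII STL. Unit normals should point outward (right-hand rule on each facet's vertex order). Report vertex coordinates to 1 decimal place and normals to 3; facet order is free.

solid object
 facet normal -0.337 -0.534 -0.775
  outer loop
   vertex 0.6 3.8 1.0
   vertex 3.8 1.2 1.4
   vertex 0.2 2.6 2.0
  endloop
 endfacet
 facet normal 0.069 0.911 0.406
  outer loop
   vertex 3.8 3.2 1.8
   vertex 0.6 3.8 1.0
   vertex 2.6 2.4 3.8
  endloop
 endfacet
 facet normal -0.361 -0.933 0.011
  outer loop
   vertex 1.8 2.0 3.6
   vertex 0.2 2.6 2.0
   vertex 3.8 1.2 1.4
  endloop
 endfacet
 facet normal -0.905 0.406 0.125
  outer loop
   vertex 0.4 2.8 2.8
   vertex 0.6 3.8 1.0
   vertex 0.2 2.6 2.0
  endloop
 endfacet
 facet normal -0.059 0.875 0.480
  outer loop
   vertex 0.4 2.8 2.8
   vertex 2.6 2.4 3.8
   vertex 0.6 3.8 1.0
  endloop
 endfacet
 facet normal -0.604 -0.725 0.332
  outer loop
   vertex 0.4 2.8 2.8
   vertex 0.2 2.6 2.0
   vertex 1.8 2.0 3.6
  endloop
 endfacet
 facet normal -0.358 0.268 0.894
  outer loop
   vertex 0.4 2.8 2.8
   vertex 1.8 2.0 3.6
   vertex 2.6 2.4 3.8
  endloop
 endfacet
 facet normal 0.091 -0.041 -0.995
  outer loop
   vertex 2.6 3.4 1.2
   vertex 3.8 1.2 1.4
   vertex 0.6 3.8 1.0
  endloop
 endfacet
 facet normal 0.463 0.174 -0.869
  outer loop
   vertex 2.6 3.4 1.2
   vertex 3.8 3.2 1.8
   vertex 3.8 1.2 1.4
  endloop
 endfacet
 facet normal 0.203 0.976 -0.081
  outer loop
   vertex 2.6 3.4 1.2
   vertex 0.6 3.8 1.0
   vertex 3.8 3.2 1.8
  endloop
 endfacet
 facet normal -0.120 -0.963 0.241
  outer loop
   vertex 3.8 1.4 2.2
   vertex 1.8 2.0 3.6
   vertex 3.8 1.2 1.4
  endloop
 endfacet
 facet normal 0.216 -0.747 0.629
  outer loop
   vertex 3.8 1.4 2.2
   vertex 2.6 2.4 3.8
   vertex 1.8 2.0 3.6
  endloop
 endfacet
 facet normal 1.000 0.000 0.000
  outer loop
   vertex 3.8 1.4 2.2
   vertex 3.8 1.2 1.4
   vertex 3.8 3.2 1.8
  endloop
 endfacet
 facet normal 0.829 0.121 0.546
  outer loop
   vertex 3.8 1.4 2.2
   vertex 3.8 3.2 1.8
   vertex 2.6 2.4 3.8
  endloop
 endfacet
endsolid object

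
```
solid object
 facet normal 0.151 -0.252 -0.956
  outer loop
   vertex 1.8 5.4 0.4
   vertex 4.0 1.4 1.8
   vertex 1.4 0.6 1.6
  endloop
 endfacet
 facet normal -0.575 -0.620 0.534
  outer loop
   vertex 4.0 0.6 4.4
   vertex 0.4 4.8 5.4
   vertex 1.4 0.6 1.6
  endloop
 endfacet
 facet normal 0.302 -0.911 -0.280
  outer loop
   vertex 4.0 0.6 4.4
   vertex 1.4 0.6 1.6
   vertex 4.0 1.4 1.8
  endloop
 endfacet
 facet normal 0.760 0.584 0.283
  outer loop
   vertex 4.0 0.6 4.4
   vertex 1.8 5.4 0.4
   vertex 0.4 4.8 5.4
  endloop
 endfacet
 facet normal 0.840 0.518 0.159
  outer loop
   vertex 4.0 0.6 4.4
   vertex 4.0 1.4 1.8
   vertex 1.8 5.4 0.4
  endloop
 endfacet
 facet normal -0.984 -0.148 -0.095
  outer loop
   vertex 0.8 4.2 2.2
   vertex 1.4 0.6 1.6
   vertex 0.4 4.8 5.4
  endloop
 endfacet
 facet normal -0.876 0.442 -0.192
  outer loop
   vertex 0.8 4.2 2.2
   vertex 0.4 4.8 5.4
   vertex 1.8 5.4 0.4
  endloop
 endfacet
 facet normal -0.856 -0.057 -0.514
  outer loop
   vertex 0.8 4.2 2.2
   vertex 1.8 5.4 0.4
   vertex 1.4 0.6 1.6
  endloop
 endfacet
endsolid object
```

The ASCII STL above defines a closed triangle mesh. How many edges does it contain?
12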